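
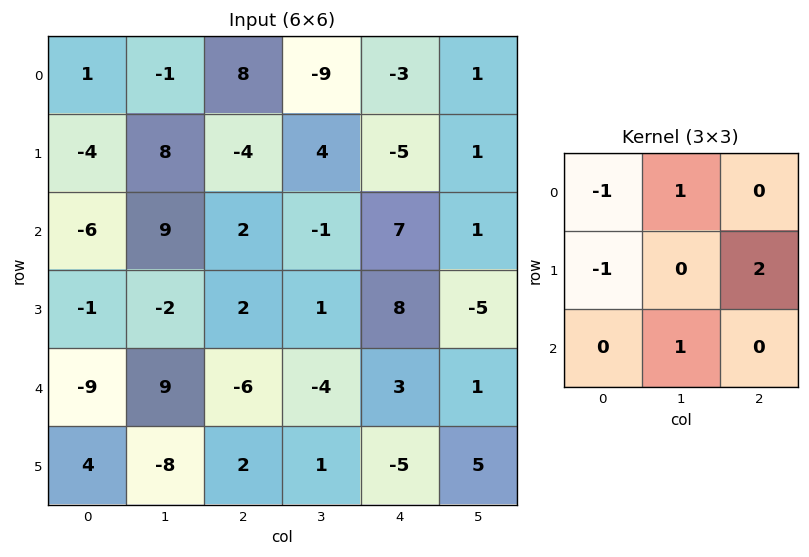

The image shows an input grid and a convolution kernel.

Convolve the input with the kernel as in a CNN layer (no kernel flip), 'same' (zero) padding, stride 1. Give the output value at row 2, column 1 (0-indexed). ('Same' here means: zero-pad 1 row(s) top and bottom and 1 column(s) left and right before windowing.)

20

The receptive field on the zero-padded input at this output position is [-4 8 -4 / -6 9 2 / -1 -2 2]. Elementwise product with the kernel and sum: -4·-1 + 8·1 + -6·-1 + 2·2 + -2·1.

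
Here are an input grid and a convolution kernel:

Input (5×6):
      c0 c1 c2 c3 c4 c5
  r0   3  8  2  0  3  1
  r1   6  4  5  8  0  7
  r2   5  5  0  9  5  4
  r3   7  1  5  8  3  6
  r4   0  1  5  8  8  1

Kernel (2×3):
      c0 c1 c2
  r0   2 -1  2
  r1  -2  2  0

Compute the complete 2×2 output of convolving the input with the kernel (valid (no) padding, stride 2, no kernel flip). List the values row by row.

-2 16
-7 7

Output[0,0]: The receptive field on the input at this output position is [3 8 2 / 6 4 5]. Elementwise product with the kernel and sum: 3·2 + 8·-1 + 2·2 + 6·-2 + 4·2.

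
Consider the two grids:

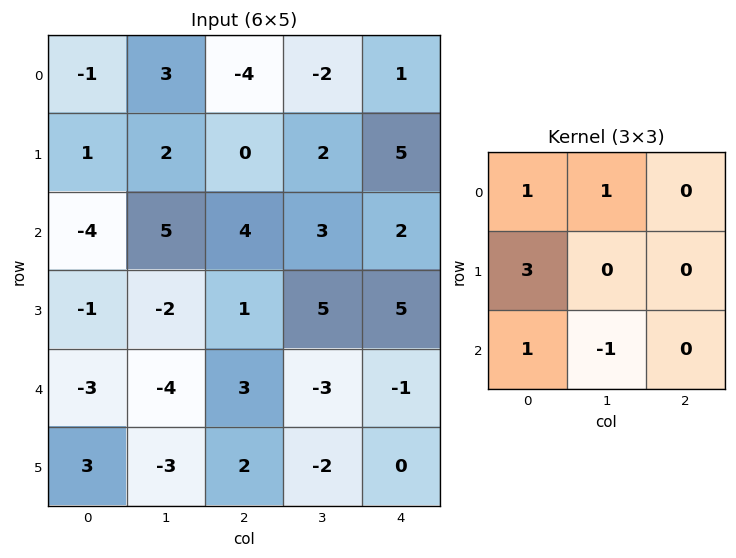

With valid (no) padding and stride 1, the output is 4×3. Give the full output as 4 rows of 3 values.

Output[0,0]: The receptive field on the input at this output position is [-1 3 -4 / 1 2 0 / -4 5 4]. Elementwise product with the kernel and sum: -1·1 + 3·1 + 1·3 + -4·1 + 5·-1.
Output[0,1]: The receptive field on the input at this output position is [3 -4 -2 / 2 0 2 / 5 4 3]. Elementwise product with the kernel and sum: 3·1 + -4·1 + 2·3 + 5·1 + 4·-1.

-4 6 -5
-8 14 10
-1 -4 16
-6 -18 19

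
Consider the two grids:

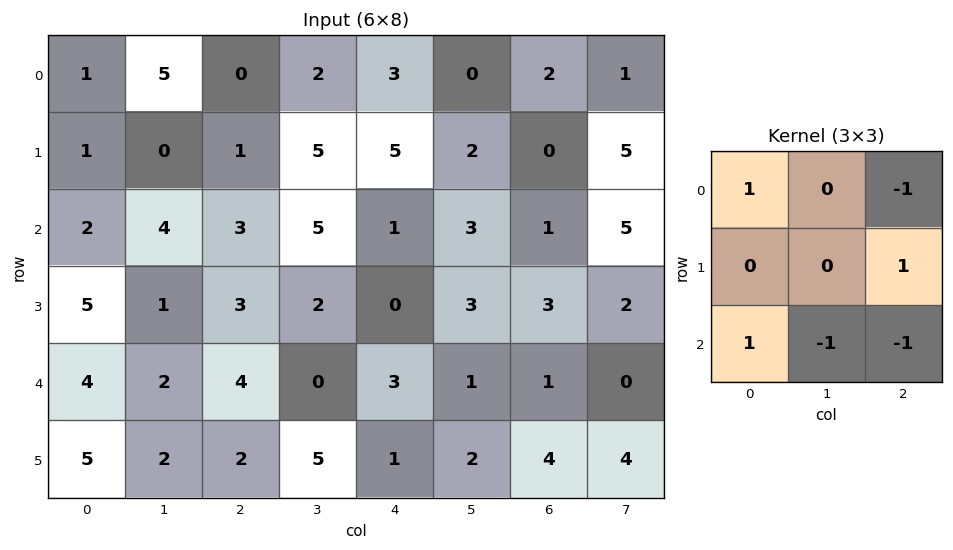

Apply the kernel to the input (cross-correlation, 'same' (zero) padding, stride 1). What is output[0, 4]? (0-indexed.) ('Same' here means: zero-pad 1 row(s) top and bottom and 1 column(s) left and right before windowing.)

-2

The receptive field on the zero-padded input at this output position is [0 0 0 / 2 3 0 / 5 5 2]. Elementwise product with the kernel and sum: 0·1 + 0·-1 + 0·1 + 5·1 + 5·-1 + 2·-1.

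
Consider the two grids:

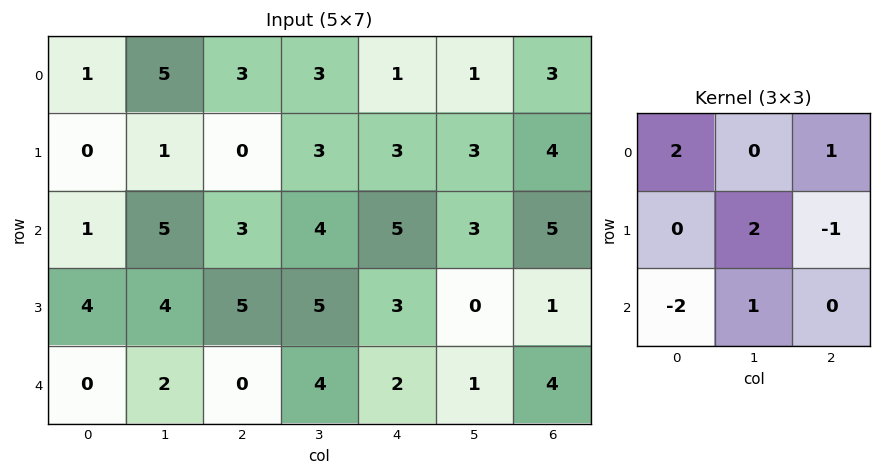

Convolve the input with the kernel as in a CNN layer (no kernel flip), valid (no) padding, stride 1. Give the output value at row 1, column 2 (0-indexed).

1

The receptive field on the input at this output position is [0 3 3 / 3 4 5 / 5 5 3]. Elementwise product with the kernel and sum: 0·2 + 3·1 + 4·2 + 5·-1 + 5·-2 + 5·1.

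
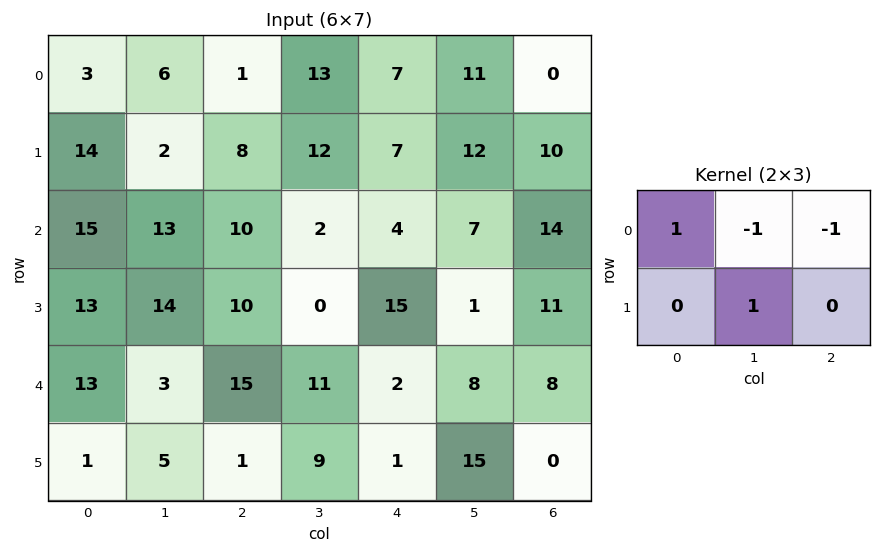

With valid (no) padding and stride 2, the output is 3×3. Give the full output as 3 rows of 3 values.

Output[0,0]: The receptive field on the input at this output position is [3 6 1 / 14 2 8]. Elementwise product with the kernel and sum: 3·1 + 6·-1 + 1·-1 + 2·1.
Output[0,1]: The receptive field on the input at this output position is [1 13 7 / 8 12 7]. Elementwise product with the kernel and sum: 1·1 + 13·-1 + 7·-1 + 12·1.

-2 -7 8
6 4 -16
0 11 1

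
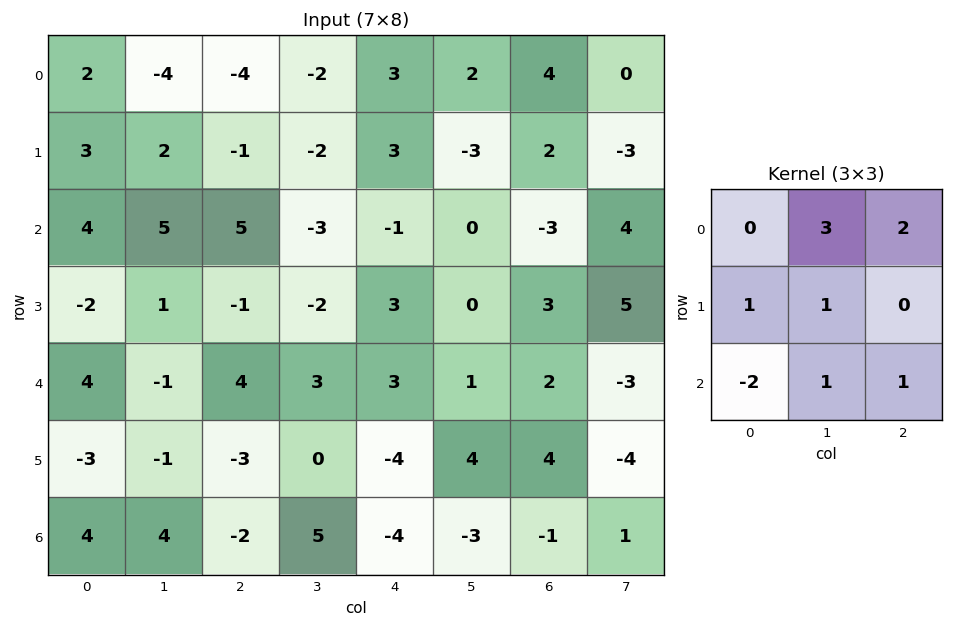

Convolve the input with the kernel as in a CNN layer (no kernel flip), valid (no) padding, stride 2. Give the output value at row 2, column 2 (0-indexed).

The receptive field on the input at this output position is [3 1 2 / -4 4 4 / -4 -3 -1]. Elementwise product with the kernel and sum: 1·3 + 2·2 + -4·1 + 4·1 + -4·-2 + -3·1 + -1·1.

11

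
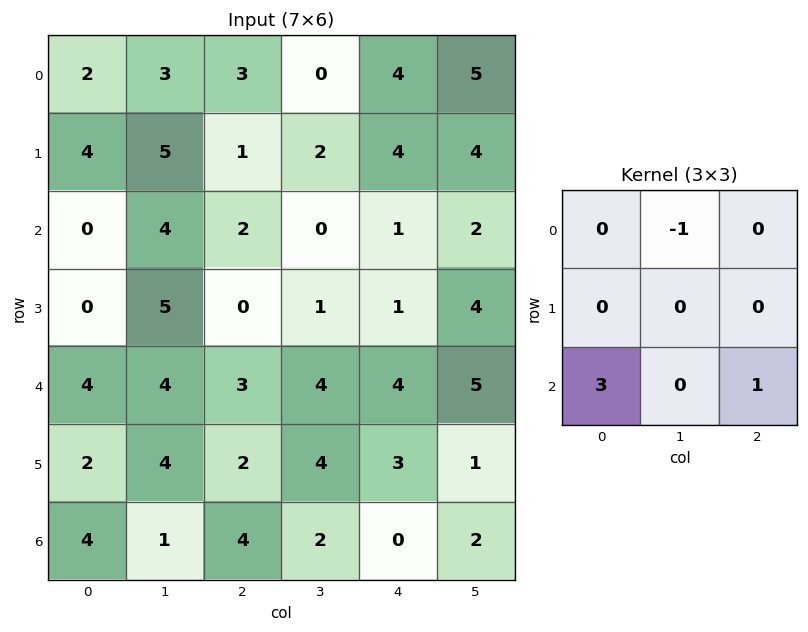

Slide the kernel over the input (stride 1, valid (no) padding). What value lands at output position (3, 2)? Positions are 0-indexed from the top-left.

8

The receptive field on the input at this output position is [0 1 1 / 3 4 4 / 2 4 3]. Elementwise product with the kernel and sum: 1·-1 + 2·3 + 3·1.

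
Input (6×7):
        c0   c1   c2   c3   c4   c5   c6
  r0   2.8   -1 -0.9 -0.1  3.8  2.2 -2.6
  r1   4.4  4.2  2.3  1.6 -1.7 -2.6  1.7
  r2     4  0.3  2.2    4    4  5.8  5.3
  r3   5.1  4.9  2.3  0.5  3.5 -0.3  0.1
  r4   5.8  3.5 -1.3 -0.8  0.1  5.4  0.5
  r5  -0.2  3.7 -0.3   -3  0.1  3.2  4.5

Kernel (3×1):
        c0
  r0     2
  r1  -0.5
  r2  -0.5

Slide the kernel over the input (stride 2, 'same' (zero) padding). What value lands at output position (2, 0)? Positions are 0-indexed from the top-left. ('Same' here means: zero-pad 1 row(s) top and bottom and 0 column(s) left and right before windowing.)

The receptive field on the zero-padded input at this output position is [5.1 / 5.8 / -0.2]. Elementwise product with the kernel and sum: 5.1·2 + 5.8·-0.5 + -0.2·-0.5.

7.4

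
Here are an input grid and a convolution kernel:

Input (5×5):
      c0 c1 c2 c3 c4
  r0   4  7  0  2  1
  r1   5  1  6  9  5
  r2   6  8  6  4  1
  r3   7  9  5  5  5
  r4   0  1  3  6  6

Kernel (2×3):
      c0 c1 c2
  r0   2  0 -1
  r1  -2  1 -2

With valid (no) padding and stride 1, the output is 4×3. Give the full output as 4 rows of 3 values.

Output[0,0]: The receptive field on the input at this output position is [4 7 0 / 5 1 6]. Elementwise product with the kernel and sum: 4·2 + 0·-1 + 5·-2 + 1·1 + 6·-2.
Output[0,1]: The receptive field on the input at this output position is [7 0 2 / 1 6 9]. Elementwise product with the kernel and sum: 7·2 + 2·-1 + 1·-2 + 6·1 + 9·-2.

-13 -2 -14
-12 -25 -3
-9 -11 -4
4 2 -7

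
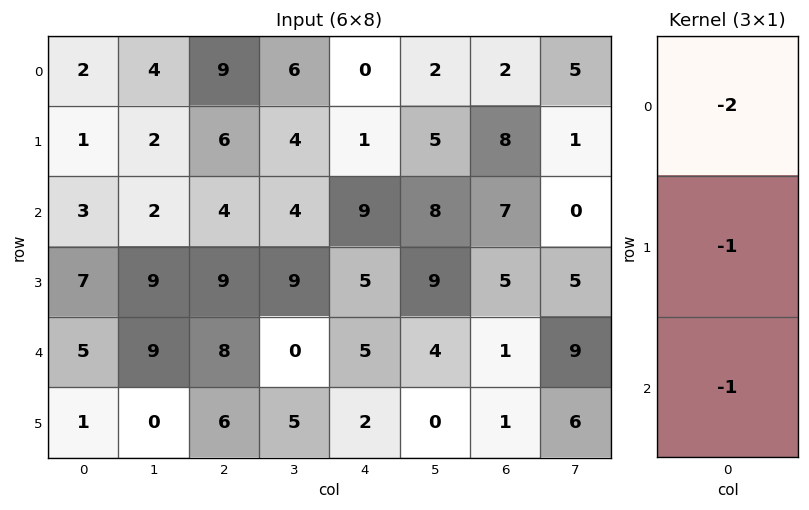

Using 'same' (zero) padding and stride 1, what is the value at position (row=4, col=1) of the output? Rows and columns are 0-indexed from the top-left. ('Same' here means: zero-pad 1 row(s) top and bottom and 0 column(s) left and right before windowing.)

-27

The receptive field on the zero-padded input at this output position is [9 / 9 / 0]. Elementwise product with the kernel and sum: 9·-2 + 9·-1 + 0·-1.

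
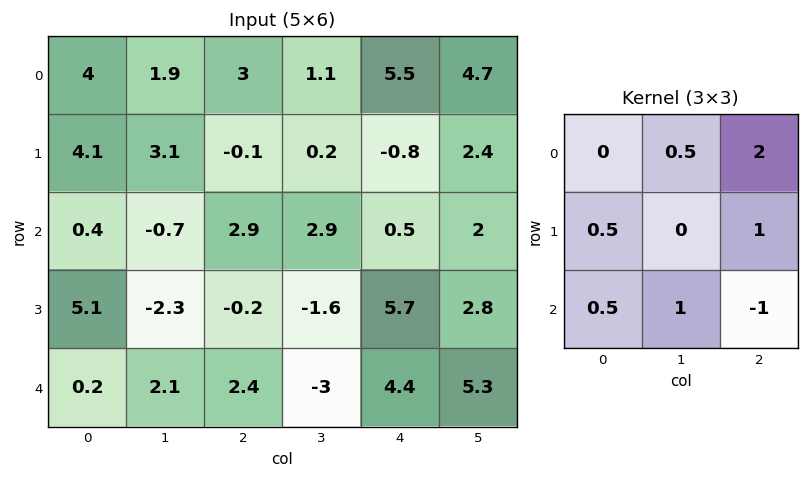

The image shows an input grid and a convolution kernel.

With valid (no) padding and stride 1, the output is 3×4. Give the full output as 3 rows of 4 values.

Output[0,0]: The receptive field on the input at this output position is [4 1.9 3 / 4.1 3.1 -0.1 / 0.4 -0.7 2.9]. Elementwise product with the kernel and sum: 1.9·0.5 + 3·2 + 4.1·0.5 + -0.1·1 + 0.4·0.5 + -0.7·1 + 2.9·-1.

5.5 5.1 14.55 14.6
4.9 3.15 -6.95 9.95
7.6 10.95 1.85 3.85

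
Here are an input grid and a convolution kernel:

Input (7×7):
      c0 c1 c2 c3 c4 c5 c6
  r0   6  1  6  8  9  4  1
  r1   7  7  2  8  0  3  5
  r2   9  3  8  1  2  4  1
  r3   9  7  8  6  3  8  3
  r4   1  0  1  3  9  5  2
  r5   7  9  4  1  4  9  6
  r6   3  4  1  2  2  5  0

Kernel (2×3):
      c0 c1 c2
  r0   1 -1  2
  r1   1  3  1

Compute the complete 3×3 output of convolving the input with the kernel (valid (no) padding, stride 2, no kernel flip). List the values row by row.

47 42 21
60 40 30
41 27 45

Output[0,0]: The receptive field on the input at this output position is [6 1 6 / 7 7 2]. Elementwise product with the kernel and sum: 6·1 + 1·-1 + 6·2 + 7·1 + 7·3 + 2·1.
Output[0,1]: The receptive field on the input at this output position is [6 8 9 / 2 8 0]. Elementwise product with the kernel and sum: 6·1 + 8·-1 + 9·2 + 2·1 + 8·3 + 0·1.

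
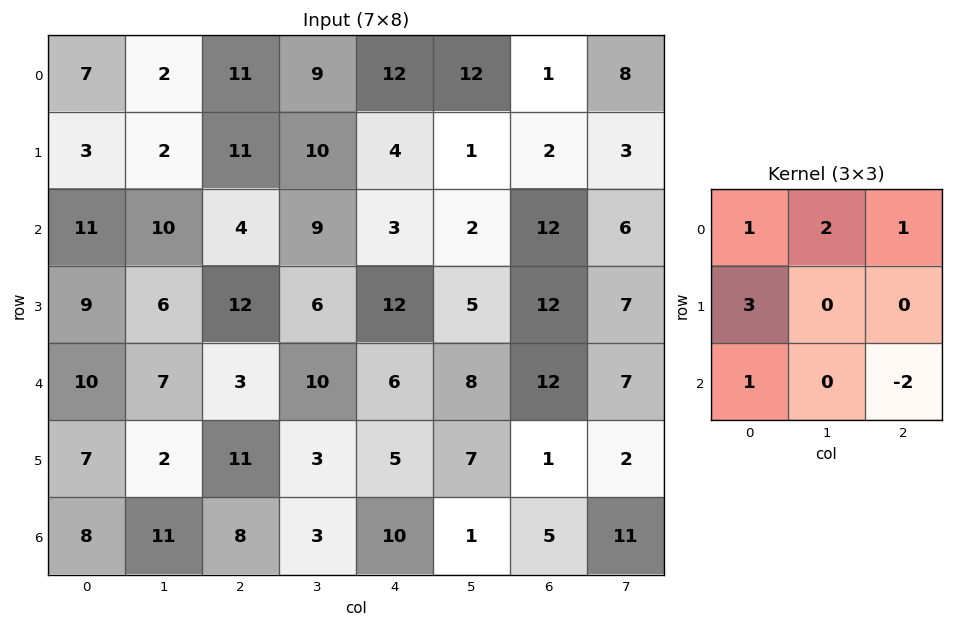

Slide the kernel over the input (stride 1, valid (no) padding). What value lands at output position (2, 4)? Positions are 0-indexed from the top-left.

The receptive field on the input at this output position is [3 2 12 / 12 5 12 / 6 8 12]. Elementwise product with the kernel and sum: 3·1 + 2·2 + 12·1 + 12·3 + 6·1 + 12·-2.

37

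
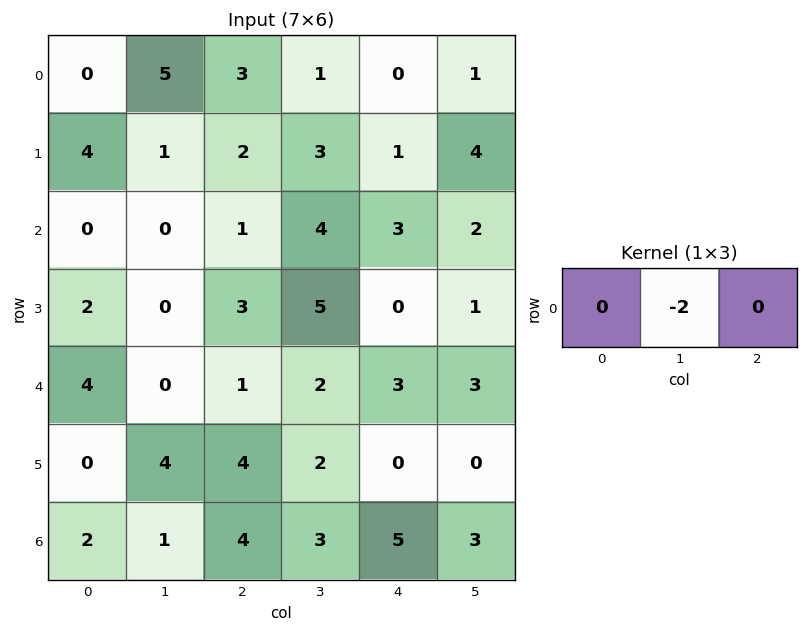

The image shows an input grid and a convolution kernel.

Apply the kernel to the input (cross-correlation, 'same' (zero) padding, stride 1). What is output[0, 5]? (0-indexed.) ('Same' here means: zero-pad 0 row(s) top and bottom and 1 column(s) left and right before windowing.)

-2

The receptive field on the zero-padded input at this output position is [0 1 0]. Elementwise product with the kernel and sum: 1·-2.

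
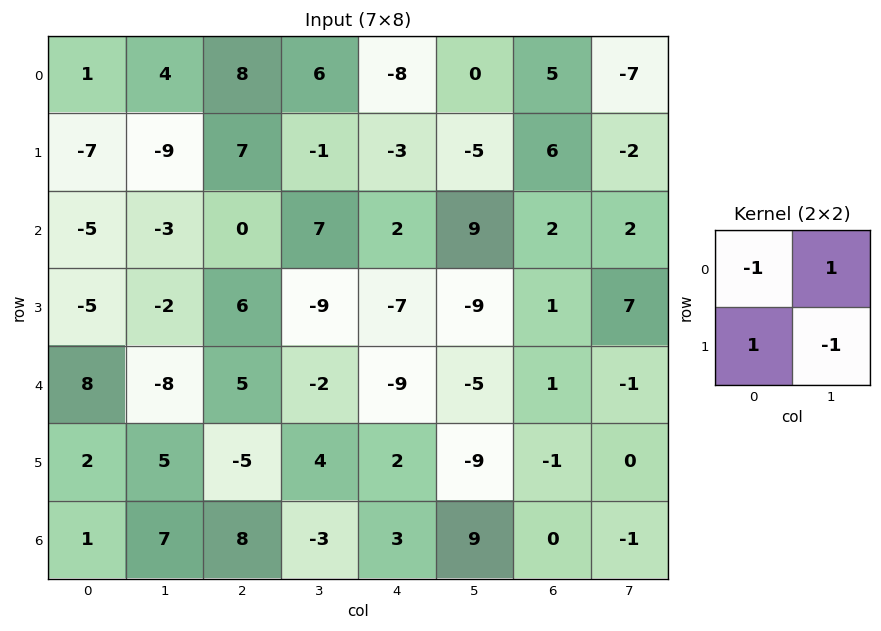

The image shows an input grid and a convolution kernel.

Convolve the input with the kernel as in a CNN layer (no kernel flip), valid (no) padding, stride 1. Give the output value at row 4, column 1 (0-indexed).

23

The receptive field on the input at this output position is [-8 5 / 5 -5]. Elementwise product with the kernel and sum: -8·-1 + 5·1 + 5·1 + -5·-1.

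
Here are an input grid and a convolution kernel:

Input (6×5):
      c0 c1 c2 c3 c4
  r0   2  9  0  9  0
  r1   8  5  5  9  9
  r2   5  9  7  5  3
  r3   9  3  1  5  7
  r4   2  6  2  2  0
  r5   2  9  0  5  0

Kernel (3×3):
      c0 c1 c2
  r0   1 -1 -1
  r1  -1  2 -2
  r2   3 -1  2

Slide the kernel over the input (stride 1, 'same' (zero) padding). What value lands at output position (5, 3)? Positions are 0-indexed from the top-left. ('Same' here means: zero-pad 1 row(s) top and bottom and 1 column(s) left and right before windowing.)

10

The receptive field on the zero-padded input at this output position is [2 2 0 / 0 5 0 / 0 0 0]. Elementwise product with the kernel and sum: 2·1 + 2·-1 + 0·-1 + 0·-1 + 5·2 + 0·-2 + 0·3 + 0·-1 + 0·2.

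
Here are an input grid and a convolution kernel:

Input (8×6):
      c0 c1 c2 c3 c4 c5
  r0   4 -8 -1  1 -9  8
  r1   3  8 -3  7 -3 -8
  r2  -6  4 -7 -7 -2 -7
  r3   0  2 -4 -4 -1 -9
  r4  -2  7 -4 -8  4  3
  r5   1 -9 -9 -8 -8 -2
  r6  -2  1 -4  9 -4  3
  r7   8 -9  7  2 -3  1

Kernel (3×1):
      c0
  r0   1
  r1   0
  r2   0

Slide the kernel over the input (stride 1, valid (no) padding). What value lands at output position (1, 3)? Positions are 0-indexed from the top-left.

The receptive field on the input at this output position is [7 / -7 / -4]. Elementwise product with the kernel and sum: 7·1.

7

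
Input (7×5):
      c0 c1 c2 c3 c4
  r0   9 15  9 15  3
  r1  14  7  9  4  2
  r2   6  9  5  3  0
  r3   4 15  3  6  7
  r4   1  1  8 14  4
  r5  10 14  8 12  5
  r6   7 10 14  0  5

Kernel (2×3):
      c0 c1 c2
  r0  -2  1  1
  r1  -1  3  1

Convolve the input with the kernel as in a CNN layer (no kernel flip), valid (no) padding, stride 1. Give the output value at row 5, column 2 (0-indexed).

The receptive field on the input at this output position is [8 12 5 / 14 0 5]. Elementwise product with the kernel and sum: 8·-2 + 12·1 + 5·1 + 14·-1 + 0·3 + 5·1.

-8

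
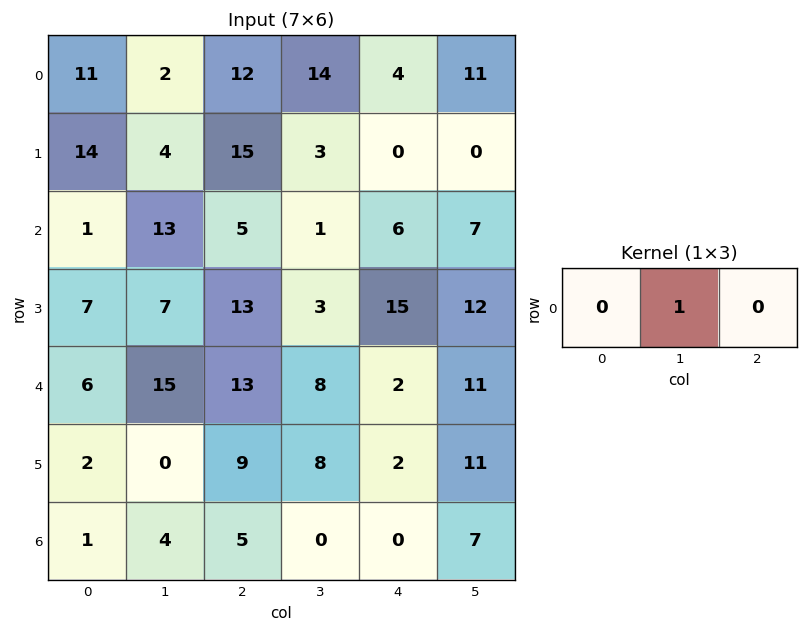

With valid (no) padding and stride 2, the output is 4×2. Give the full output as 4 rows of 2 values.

Output[0,0]: The receptive field on the input at this output position is [11 2 12]. Elementwise product with the kernel and sum: 2·1.
Output[0,1]: The receptive field on the input at this output position is [12 14 4]. Elementwise product with the kernel and sum: 14·1.

2 14
13 1
15 8
4 0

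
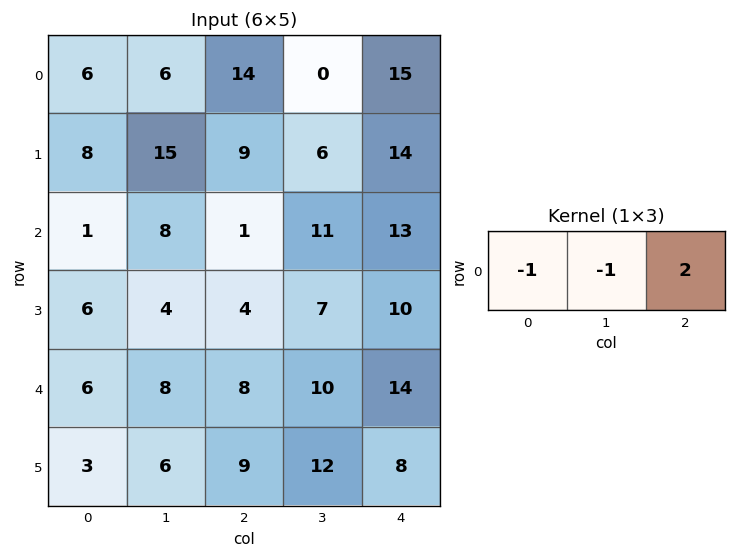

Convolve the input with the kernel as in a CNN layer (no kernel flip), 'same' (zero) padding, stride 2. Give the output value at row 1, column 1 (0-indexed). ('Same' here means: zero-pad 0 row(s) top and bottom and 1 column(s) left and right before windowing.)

The receptive field on the zero-padded input at this output position is [8 1 11]. Elementwise product with the kernel and sum: 8·-1 + 1·-1 + 11·2.

13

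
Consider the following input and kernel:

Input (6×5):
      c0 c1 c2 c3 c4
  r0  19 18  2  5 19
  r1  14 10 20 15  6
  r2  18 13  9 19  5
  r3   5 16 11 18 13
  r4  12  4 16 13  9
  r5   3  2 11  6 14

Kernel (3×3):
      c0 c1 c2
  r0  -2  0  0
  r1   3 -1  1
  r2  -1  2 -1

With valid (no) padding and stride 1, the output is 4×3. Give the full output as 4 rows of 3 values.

13 -25 71
38 17 -15
-46 44 11
28 -9 9

Output[0,0]: The receptive field on the input at this output position is [19 18 2 / 14 10 20 / 18 13 9]. Elementwise product with the kernel and sum: 19·-2 + 14·3 + 10·-1 + 20·1 + 18·-1 + 13·2 + 9·-1.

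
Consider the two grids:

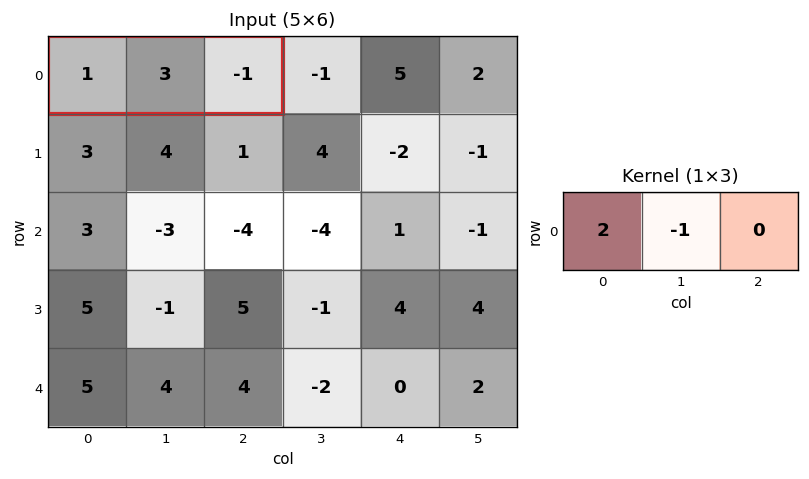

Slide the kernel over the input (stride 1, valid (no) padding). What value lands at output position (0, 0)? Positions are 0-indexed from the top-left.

-1

The receptive field on the input at this output position is [1 3 -1]. Elementwise product with the kernel and sum: 1·2 + 3·-1.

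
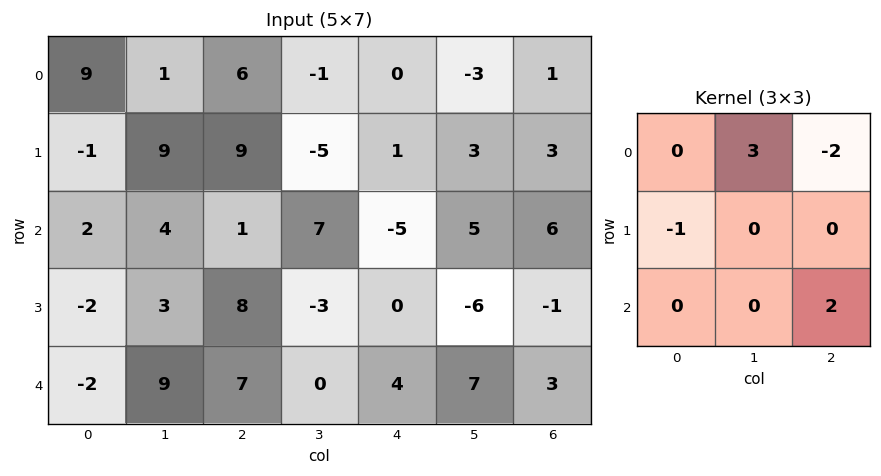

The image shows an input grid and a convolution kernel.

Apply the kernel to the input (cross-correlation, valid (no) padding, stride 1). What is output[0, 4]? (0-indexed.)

The receptive field on the input at this output position is [0 -3 1 / 1 3 3 / -5 5 6]. Elementwise product with the kernel and sum: -3·3 + 1·-2 + 1·-1 + 6·2.

0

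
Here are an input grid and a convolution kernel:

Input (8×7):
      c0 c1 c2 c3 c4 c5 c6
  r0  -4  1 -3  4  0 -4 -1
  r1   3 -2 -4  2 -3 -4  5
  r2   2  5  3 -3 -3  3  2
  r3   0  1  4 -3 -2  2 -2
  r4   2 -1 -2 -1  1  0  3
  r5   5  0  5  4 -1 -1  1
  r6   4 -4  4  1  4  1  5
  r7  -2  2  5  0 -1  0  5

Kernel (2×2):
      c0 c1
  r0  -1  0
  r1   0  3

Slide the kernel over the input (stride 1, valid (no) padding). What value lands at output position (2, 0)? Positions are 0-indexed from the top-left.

1

The receptive field on the input at this output position is [2 5 / 0 1]. Elementwise product with the kernel and sum: 2·-1 + 1·3.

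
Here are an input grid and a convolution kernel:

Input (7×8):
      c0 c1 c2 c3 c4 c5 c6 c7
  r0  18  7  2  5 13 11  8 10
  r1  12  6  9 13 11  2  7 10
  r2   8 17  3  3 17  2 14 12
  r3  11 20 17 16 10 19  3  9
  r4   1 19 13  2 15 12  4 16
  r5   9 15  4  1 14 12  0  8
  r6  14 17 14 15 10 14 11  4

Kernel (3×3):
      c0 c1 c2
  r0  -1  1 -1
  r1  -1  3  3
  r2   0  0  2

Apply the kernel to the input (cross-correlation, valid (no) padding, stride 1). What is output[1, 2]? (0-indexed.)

70

The receptive field on the input at this output position is [9 13 11 / 3 3 17 / 17 16 10]. Elementwise product with the kernel and sum: 9·-1 + 13·1 + 11·-1 + 3·-1 + 3·3 + 17·3 + 10·2.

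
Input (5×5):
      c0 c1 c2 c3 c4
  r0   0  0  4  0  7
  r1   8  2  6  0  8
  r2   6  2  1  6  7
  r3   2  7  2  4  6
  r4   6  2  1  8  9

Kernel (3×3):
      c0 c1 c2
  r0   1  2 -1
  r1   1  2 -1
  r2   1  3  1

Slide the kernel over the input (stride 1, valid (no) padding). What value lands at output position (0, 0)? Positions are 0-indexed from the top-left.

15

The receptive field on the input at this output position is [0 0 4 / 8 2 6 / 6 2 1]. Elementwise product with the kernel and sum: 0·1 + 0·2 + 4·-1 + 8·1 + 2·2 + 6·-1 + 6·1 + 2·3 + 1·1.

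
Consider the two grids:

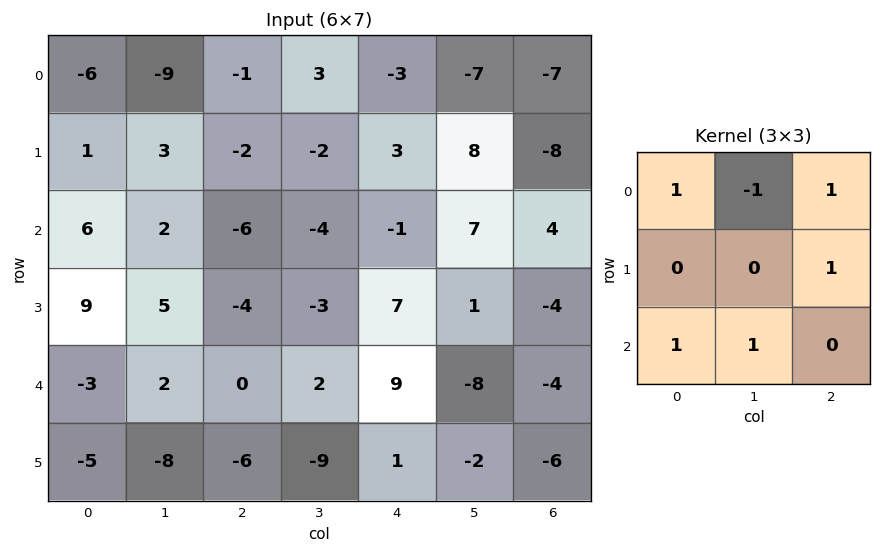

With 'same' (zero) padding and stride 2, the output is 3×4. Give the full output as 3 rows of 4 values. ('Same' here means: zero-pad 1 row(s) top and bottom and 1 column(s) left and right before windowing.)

-8 4 -6 0
13 0 14 13
-7 -6 -25 -3

Output[0,0]: The receptive field on the zero-padded input at this output position is [0 0 0 / 0 -6 -9 / 0 1 3]. Elementwise product with the kernel and sum: 0·1 + 0·-1 + 0·1 + -9·1 + 0·1 + 1·1.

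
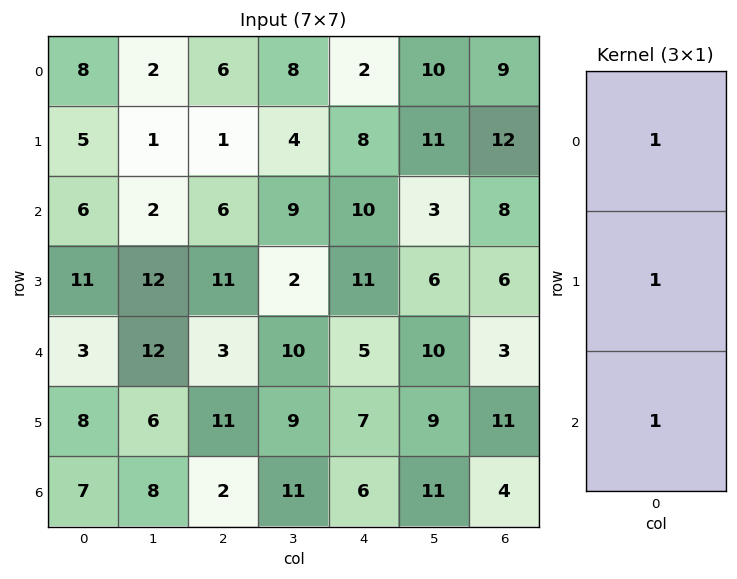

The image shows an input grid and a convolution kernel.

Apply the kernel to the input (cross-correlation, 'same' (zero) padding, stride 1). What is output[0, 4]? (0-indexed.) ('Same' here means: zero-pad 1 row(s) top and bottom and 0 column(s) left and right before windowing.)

The receptive field on the zero-padded input at this output position is [0 / 2 / 8]. Elementwise product with the kernel and sum: 0·1 + 2·1 + 8·1.

10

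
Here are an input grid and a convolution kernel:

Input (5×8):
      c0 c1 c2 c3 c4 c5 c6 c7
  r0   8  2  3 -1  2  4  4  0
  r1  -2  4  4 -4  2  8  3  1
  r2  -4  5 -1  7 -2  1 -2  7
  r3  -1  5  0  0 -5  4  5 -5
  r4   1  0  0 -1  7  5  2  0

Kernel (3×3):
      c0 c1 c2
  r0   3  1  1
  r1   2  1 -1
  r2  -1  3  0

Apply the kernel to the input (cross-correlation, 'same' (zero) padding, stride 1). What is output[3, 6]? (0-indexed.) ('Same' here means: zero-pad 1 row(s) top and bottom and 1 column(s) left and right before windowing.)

27

The receptive field on the zero-padded input at this output position is [1 -2 7 / 4 5 -5 / 5 2 0]. Elementwise product with the kernel and sum: 1·3 + -2·1 + 7·1 + 4·2 + 5·1 + -5·-1 + 5·-1 + 2·3.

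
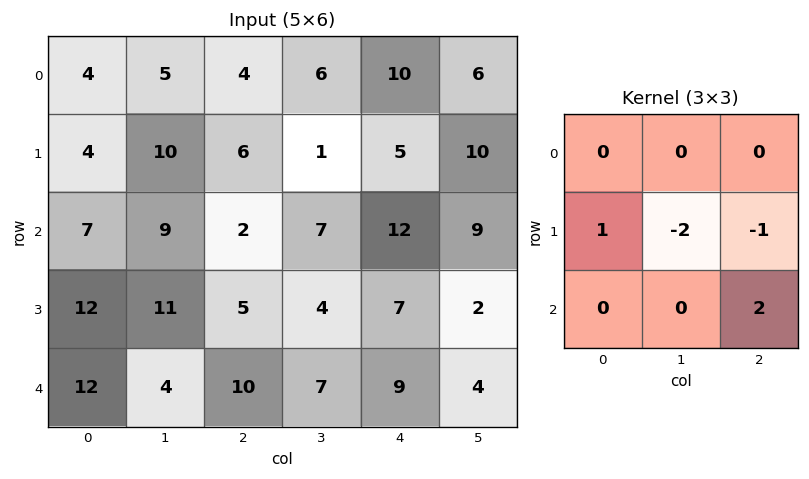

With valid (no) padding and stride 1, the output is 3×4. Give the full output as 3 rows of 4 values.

-18 11 23 -1
-3 6 -10 -22
5 11 8 -4

Output[0,0]: The receptive field on the input at this output position is [4 5 4 / 4 10 6 / 7 9 2]. Elementwise product with the kernel and sum: 4·1 + 10·-2 + 6·-1 + 2·2.
Output[0,1]: The receptive field on the input at this output position is [5 4 6 / 10 6 1 / 9 2 7]. Elementwise product with the kernel and sum: 10·1 + 6·-2 + 1·-1 + 7·2.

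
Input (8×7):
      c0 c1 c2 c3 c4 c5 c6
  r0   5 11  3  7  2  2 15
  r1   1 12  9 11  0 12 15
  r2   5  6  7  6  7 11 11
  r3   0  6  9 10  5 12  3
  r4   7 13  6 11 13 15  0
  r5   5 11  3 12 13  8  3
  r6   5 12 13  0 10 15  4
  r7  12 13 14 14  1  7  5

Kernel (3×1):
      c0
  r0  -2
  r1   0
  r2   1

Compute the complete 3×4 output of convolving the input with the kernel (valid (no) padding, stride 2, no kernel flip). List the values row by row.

Output[0,0]: The receptive field on the input at this output position is [5 / 1 / 5]. Elementwise product with the kernel and sum: 5·-2 + 5·1.

-5 1 3 -19
-3 -8 -1 -22
-9 1 -16 4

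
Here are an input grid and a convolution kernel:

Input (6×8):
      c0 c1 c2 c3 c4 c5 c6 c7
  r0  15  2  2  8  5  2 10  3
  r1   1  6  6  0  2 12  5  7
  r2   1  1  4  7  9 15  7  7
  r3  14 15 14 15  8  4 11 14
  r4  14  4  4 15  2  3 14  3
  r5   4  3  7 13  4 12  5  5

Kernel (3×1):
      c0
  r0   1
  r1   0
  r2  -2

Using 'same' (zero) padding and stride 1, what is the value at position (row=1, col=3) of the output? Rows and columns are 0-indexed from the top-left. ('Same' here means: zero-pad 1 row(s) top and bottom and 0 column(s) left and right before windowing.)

-6

The receptive field on the zero-padded input at this output position is [8 / 0 / 7]. Elementwise product with the kernel and sum: 8·1 + 7·-2.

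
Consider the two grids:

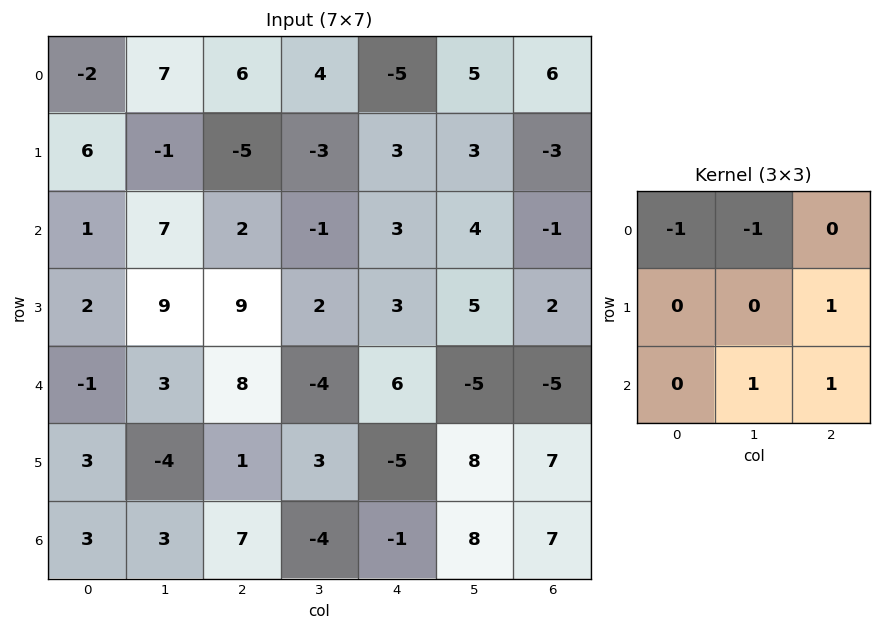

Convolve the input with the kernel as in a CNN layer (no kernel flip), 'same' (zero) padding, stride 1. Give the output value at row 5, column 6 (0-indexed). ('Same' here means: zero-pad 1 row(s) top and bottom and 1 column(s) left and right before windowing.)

The receptive field on the zero-padded input at this output position is [-5 -5 0 / 8 7 0 / 8 7 0]. Elementwise product with the kernel and sum: -5·-1 + -5·-1 + 0·1 + 7·1 + 0·1.

17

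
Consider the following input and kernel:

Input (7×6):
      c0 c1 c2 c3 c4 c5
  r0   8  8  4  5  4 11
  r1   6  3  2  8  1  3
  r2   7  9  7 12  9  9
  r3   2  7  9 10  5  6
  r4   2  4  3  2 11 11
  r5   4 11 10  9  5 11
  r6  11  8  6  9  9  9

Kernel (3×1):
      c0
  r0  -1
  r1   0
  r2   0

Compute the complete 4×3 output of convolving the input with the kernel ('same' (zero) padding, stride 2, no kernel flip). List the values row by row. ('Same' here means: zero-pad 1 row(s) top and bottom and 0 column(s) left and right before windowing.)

0 0 0
-6 -2 -1
-2 -9 -5
-4 -10 -5

Output[0,0]: The receptive field on the zero-padded input at this output position is [0 / 8 / 6]. Elementwise product with the kernel and sum: 0·-1.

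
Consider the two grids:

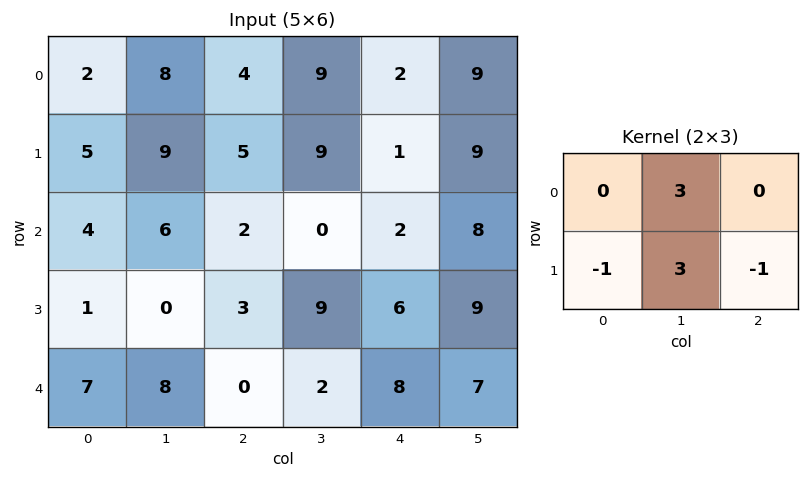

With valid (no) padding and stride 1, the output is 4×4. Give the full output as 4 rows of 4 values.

41 9 48 -9
39 15 23 1
14 6 18 6
17 -1 25 33

Output[0,0]: The receptive field on the input at this output position is [2 8 4 / 5 9 5]. Elementwise product with the kernel and sum: 8·3 + 5·-1 + 9·3 + 5·-1.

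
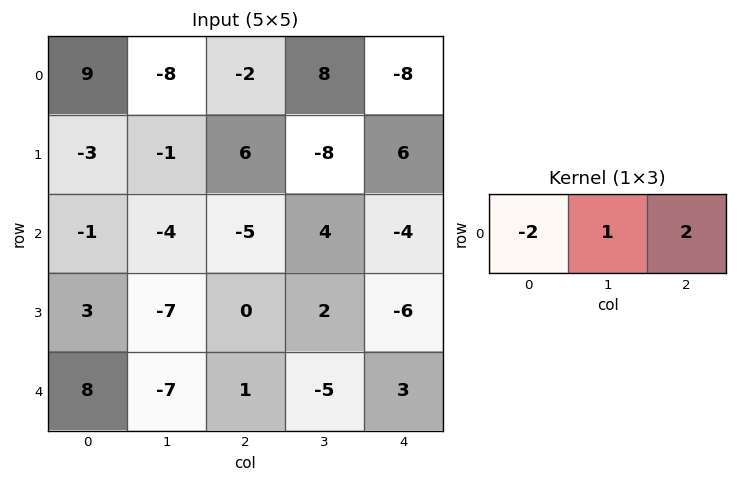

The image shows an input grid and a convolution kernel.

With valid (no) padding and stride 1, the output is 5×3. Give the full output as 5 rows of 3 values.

Output[0,0]: The receptive field on the input at this output position is [9 -8 -2]. Elementwise product with the kernel and sum: 9·-2 + -8·1 + -2·2.
Output[0,1]: The receptive field on the input at this output position is [-8 -2 8]. Elementwise product with the kernel and sum: -8·-2 + -2·1 + 8·2.

-30 30 -4
17 -8 -8
-12 11 6
-13 18 -10
-21 5 -1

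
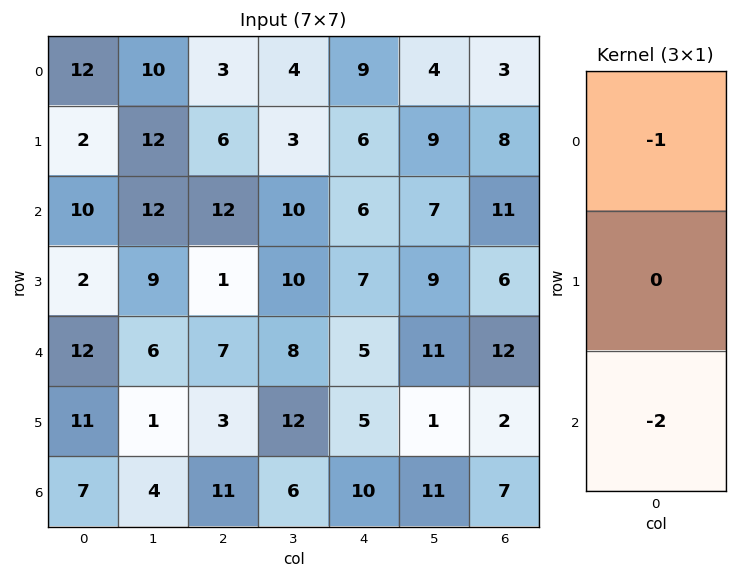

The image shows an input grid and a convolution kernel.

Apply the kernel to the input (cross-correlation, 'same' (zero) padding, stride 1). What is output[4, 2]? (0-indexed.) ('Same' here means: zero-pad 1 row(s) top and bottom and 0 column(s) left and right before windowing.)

-7

The receptive field on the zero-padded input at this output position is [1 / 7 / 3]. Elementwise product with the kernel and sum: 1·-1 + 3·-2.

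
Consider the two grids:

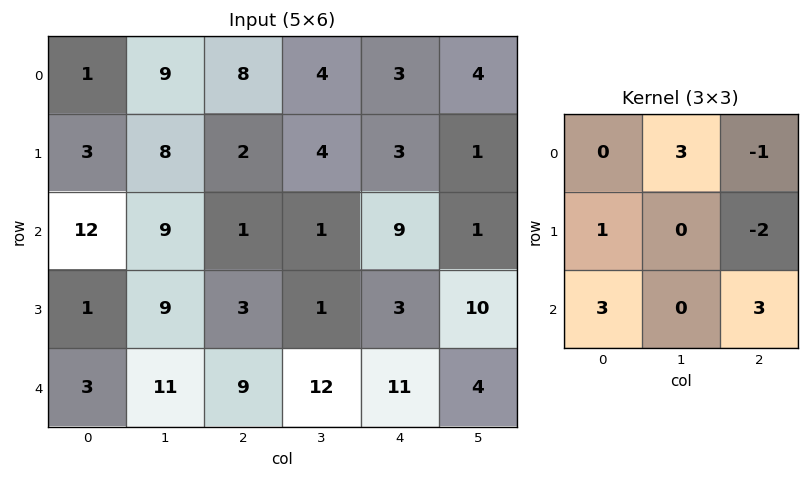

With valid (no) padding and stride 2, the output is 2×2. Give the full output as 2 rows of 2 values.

Output[0,0]: The receptive field on the input at this output position is [1 9 8 / 3 8 2 / 12 9 1]. Elementwise product with the kernel and sum: 9·3 + 8·-1 + 3·1 + 2·-2 + 12·3 + 1·3.

57 35
57 51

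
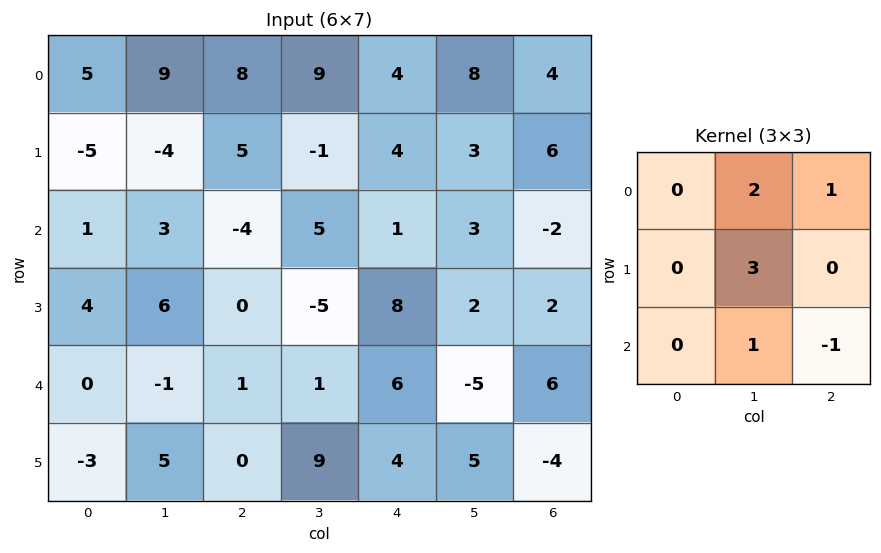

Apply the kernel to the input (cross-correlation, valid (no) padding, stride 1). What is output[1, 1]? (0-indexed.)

The receptive field on the input at this output position is [-4 5 -1 / 3 -4 5 / 6 0 -5]. Elementwise product with the kernel and sum: 5·2 + -1·1 + -4·3 + 0·1 + -5·-1.

2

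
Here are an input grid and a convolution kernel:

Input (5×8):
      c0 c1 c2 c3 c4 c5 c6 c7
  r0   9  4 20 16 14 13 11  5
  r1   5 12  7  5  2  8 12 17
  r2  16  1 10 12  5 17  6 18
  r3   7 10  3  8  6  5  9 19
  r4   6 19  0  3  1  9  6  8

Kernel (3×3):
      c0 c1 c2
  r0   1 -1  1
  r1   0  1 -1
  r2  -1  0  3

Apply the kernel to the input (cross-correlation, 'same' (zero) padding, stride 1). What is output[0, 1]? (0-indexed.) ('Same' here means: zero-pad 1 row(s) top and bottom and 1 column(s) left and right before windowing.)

The receptive field on the zero-padded input at this output position is [0 0 0 / 9 4 20 / 5 12 7]. Elementwise product with the kernel and sum: 0·1 + 0·-1 + 0·1 + 4·1 + 20·-1 + 5·-1 + 7·3.

0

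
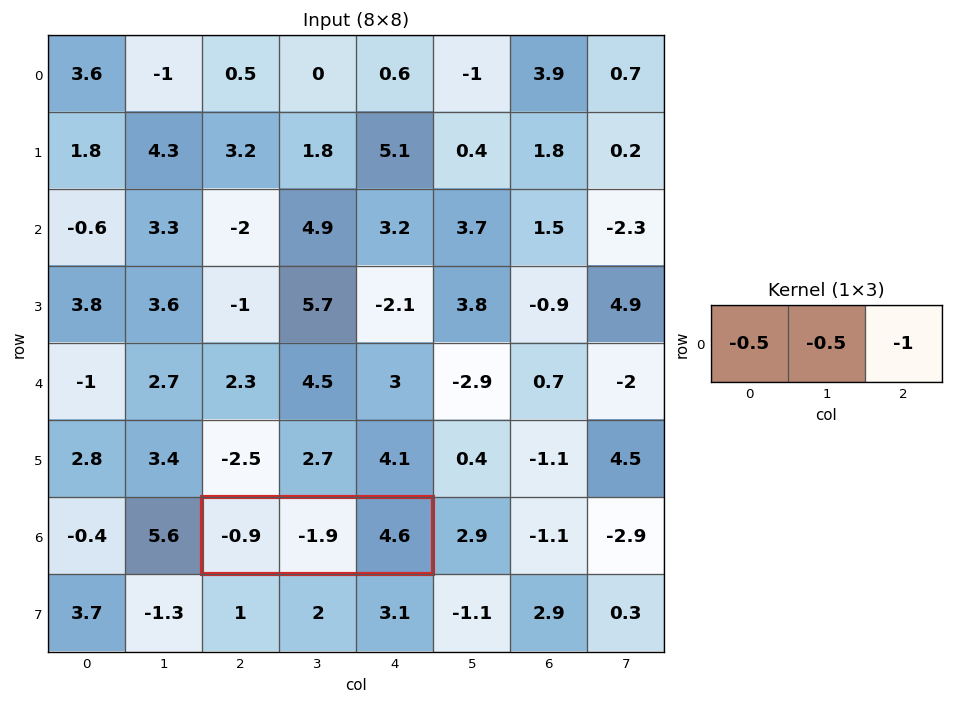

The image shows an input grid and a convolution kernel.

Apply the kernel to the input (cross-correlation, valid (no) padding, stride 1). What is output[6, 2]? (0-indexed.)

-3.2

The receptive field on the input at this output position is [-0.9 -1.9 4.6]. Elementwise product with the kernel and sum: -0.9·-0.5 + -1.9·-0.5 + 4.6·-1.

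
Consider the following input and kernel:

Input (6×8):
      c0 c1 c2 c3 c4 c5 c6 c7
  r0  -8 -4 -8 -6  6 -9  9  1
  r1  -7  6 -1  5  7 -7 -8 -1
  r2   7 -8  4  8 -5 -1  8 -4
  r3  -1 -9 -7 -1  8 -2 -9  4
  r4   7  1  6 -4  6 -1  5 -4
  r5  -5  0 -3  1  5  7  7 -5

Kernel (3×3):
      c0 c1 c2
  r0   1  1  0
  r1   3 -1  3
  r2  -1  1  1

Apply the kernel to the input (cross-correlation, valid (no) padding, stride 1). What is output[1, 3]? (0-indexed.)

The receptive field on the input at this output position is [5 7 -7 / 8 -5 -1 / -1 8 -2]. Elementwise product with the kernel and sum: 5·1 + 7·1 + 8·3 + -5·-1 + -1·3 + -1·-1 + 8·1 + -2·1.

45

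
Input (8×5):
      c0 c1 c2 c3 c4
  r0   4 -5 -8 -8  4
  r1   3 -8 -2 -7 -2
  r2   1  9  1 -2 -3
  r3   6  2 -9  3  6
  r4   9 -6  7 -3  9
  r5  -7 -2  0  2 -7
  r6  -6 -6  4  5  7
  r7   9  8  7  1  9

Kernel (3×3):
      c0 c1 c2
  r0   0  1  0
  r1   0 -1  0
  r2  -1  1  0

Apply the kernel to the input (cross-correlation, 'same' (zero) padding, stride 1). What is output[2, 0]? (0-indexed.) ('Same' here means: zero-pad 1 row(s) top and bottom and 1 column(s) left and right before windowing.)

The receptive field on the zero-padded input at this output position is [0 3 -8 / 0 1 9 / 0 6 2]. Elementwise product with the kernel and sum: 3·1 + 1·-1 + 0·-1 + 6·1.

8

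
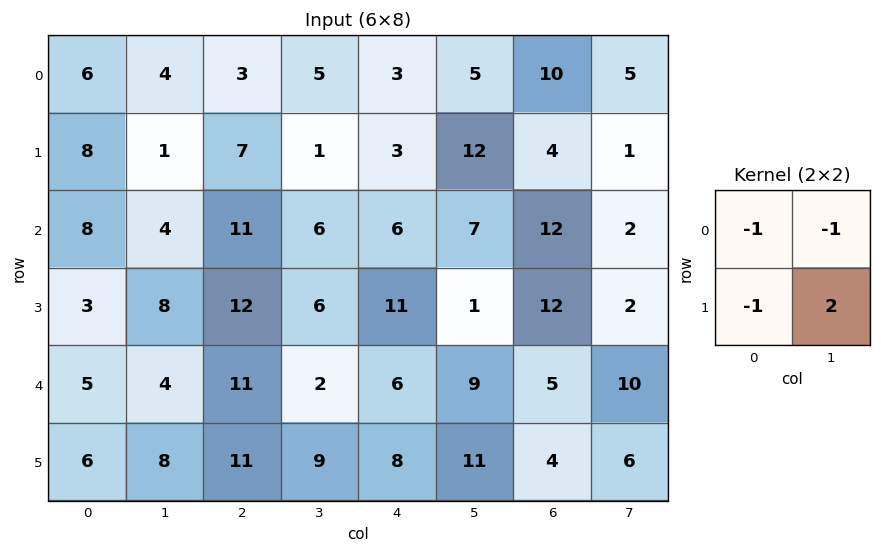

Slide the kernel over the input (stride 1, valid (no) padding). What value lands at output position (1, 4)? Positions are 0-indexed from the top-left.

-7

The receptive field on the input at this output position is [3 12 / 6 7]. Elementwise product with the kernel and sum: 3·-1 + 12·-1 + 6·-1 + 7·2.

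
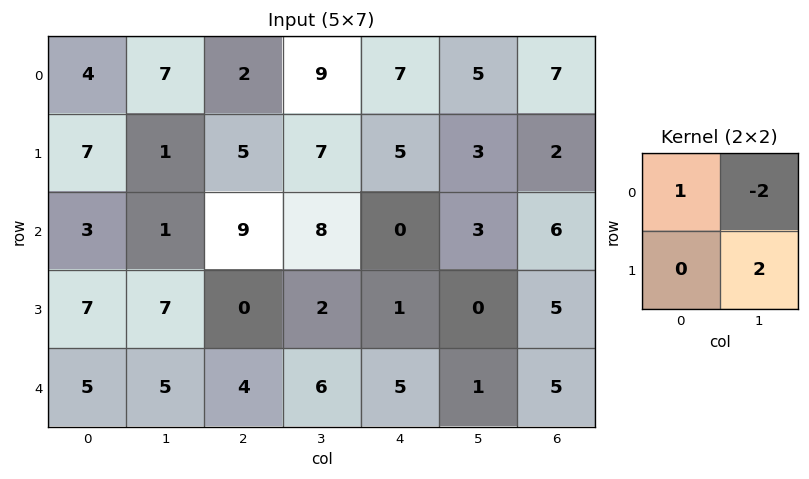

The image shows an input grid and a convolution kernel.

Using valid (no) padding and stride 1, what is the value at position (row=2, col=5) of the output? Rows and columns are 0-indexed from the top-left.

The receptive field on the input at this output position is [3 6 / 0 5]. Elementwise product with the kernel and sum: 3·1 + 6·-2 + 5·2.

1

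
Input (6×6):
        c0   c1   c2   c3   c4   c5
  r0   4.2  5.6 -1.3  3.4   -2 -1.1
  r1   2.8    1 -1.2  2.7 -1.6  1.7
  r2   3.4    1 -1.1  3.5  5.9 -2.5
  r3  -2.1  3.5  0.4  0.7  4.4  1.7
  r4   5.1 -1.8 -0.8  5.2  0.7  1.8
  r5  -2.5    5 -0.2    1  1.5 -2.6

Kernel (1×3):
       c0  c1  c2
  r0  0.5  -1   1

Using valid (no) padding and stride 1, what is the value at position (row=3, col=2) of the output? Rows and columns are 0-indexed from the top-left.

3.9

The receptive field on the input at this output position is [0.4 0.7 4.4]. Elementwise product with the kernel and sum: 0.4·0.5 + 0.7·-1 + 4.4·1.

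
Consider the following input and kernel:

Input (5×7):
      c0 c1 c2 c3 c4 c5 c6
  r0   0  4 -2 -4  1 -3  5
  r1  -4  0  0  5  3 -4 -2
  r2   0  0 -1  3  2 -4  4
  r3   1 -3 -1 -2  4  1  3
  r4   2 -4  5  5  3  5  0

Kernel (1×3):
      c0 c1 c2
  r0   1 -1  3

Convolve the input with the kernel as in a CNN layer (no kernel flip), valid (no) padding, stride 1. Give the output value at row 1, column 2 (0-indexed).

4

The receptive field on the input at this output position is [0 5 3]. Elementwise product with the kernel and sum: 0·1 + 5·-1 + 3·3.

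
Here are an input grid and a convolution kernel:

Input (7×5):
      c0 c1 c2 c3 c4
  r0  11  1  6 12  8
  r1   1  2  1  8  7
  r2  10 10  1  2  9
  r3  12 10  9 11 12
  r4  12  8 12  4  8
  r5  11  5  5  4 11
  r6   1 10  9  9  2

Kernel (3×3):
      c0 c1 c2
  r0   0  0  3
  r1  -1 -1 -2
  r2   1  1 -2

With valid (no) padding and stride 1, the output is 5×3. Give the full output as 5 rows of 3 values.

Output[0,0]: The receptive field on the input at this output position is [11 1 6 / 1 2 1 / 10 10 1]. Elementwise product with the kernel and sum: 6·3 + 1·-1 + 2·-1 + 1·-2 + 10·1 + 10·1 + 1·-2.

31 24 -14
-15 6 -4
-41 -23 -17
-11 7 -9
3 -5 7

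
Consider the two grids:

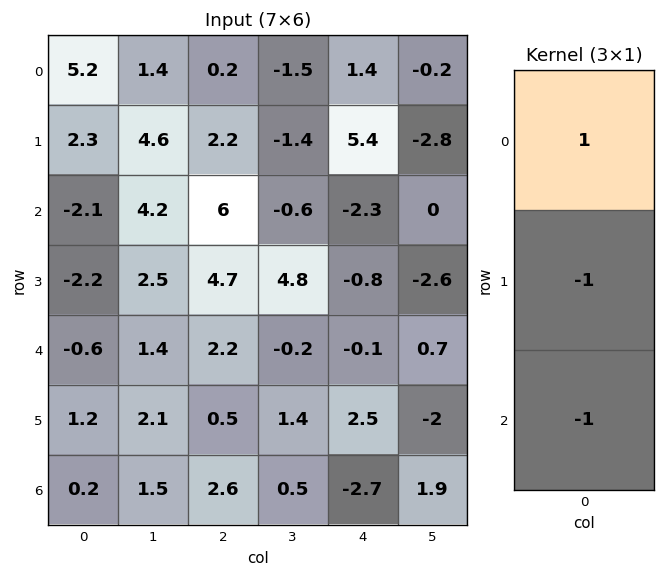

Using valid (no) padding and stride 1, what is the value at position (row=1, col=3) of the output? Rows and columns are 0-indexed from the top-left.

The receptive field on the input at this output position is [-1.4 / -0.6 / 4.8]. Elementwise product with the kernel and sum: -1.4·1 + -0.6·-1 + 4.8·-1.

-5.6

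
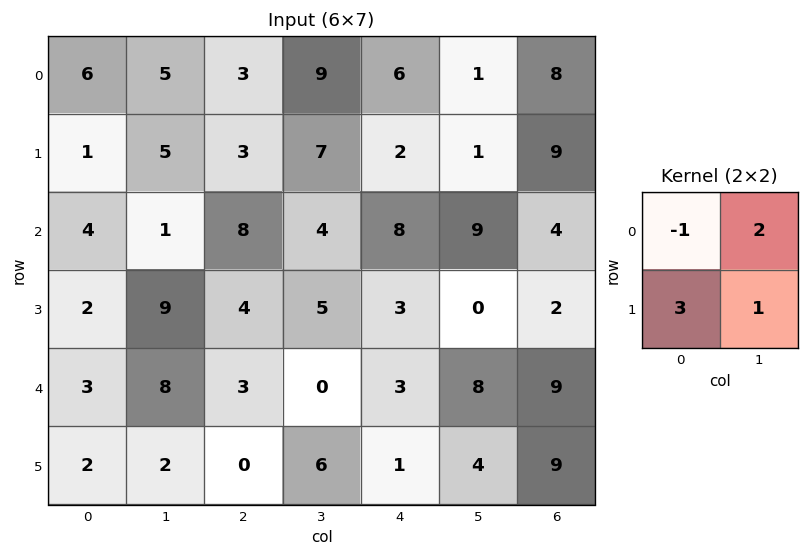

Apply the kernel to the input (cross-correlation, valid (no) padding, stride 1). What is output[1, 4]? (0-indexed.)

33

The receptive field on the input at this output position is [2 1 / 8 9]. Elementwise product with the kernel and sum: 2·-1 + 1·2 + 8·3 + 9·1.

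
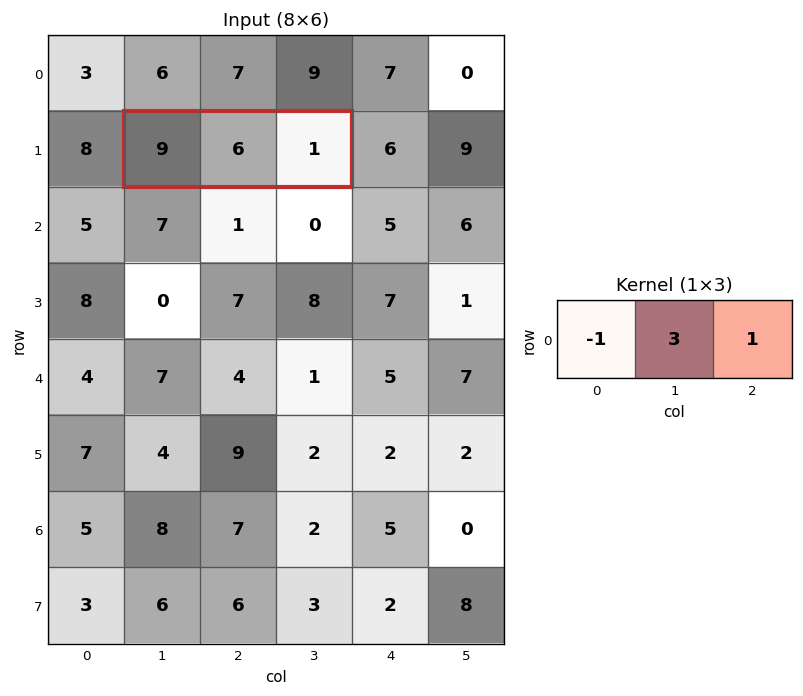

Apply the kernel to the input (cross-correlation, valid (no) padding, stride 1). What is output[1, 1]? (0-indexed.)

The receptive field on the input at this output position is [9 6 1]. Elementwise product with the kernel and sum: 9·-1 + 6·3 + 1·1.

10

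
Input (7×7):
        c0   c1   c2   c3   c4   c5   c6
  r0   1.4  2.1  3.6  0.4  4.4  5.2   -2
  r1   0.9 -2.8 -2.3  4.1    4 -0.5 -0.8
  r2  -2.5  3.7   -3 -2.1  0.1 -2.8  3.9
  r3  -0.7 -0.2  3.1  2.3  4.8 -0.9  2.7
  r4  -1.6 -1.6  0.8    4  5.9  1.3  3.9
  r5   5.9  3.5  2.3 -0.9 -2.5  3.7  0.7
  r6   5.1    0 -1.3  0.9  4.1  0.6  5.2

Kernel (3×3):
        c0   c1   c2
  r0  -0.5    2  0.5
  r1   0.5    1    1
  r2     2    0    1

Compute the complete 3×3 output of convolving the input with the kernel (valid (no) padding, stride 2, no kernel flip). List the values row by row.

Output[0,0]: The receptive field on the input at this output position is [1.4 2.1 3.6 / 0.9 -2.8 -2.3 / -2.5 3.7 -3]. Elementwise product with the kernel and sum: 1.4·-0.5 + 2.1·2 + 3.6·0.5 + 0.9·0.5 + -2.8·1 + -2.3·1 + -2.5·2 + -3·1.

-7.35 2.25 12
7.3 13.5 16.2
15.65 9.8 18.15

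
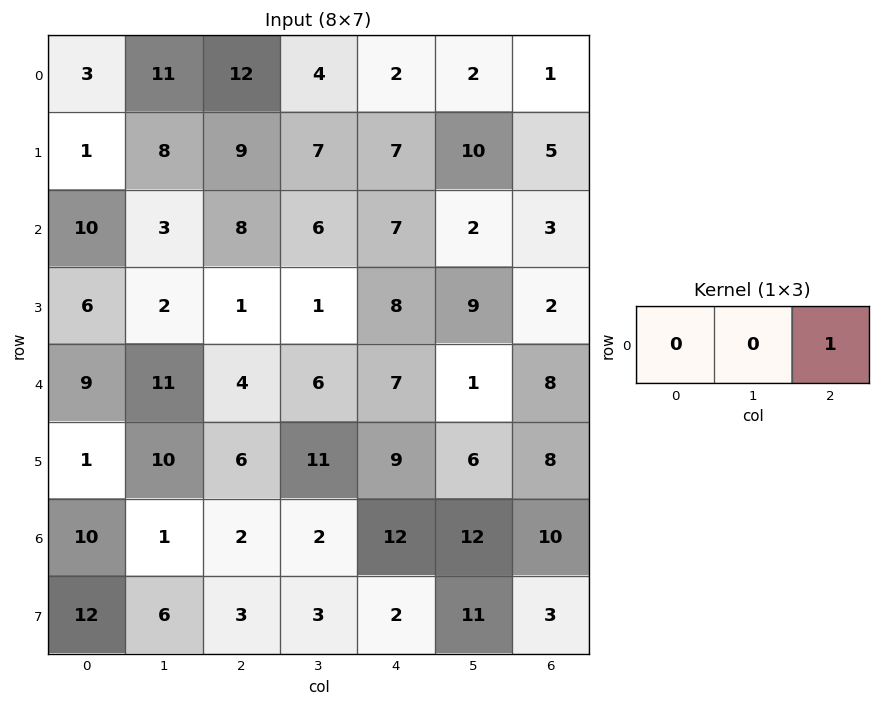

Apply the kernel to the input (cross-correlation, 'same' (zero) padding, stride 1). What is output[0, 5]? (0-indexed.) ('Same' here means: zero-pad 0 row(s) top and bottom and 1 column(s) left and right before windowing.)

The receptive field on the zero-padded input at this output position is [2 2 1]. Elementwise product with the kernel and sum: 1·1.

1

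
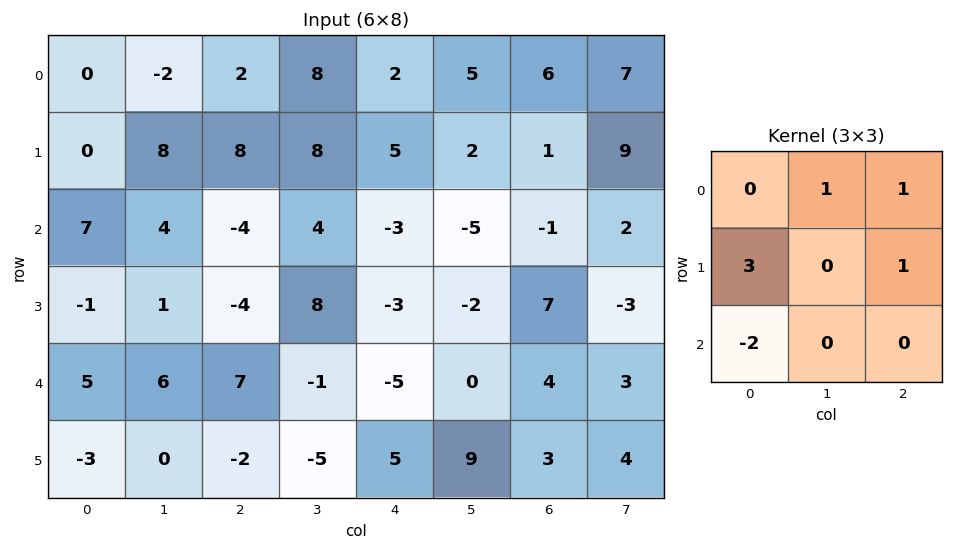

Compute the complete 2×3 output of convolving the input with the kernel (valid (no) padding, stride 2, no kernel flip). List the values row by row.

Output[0,0]: The receptive field on the input at this output position is [0 -2 2 / 0 8 8 / 7 4 -4]. Elementwise product with the kernel and sum: -2·1 + 2·1 + 0·3 + 8·1 + 7·-2.

-6 47 33
-17 -28 2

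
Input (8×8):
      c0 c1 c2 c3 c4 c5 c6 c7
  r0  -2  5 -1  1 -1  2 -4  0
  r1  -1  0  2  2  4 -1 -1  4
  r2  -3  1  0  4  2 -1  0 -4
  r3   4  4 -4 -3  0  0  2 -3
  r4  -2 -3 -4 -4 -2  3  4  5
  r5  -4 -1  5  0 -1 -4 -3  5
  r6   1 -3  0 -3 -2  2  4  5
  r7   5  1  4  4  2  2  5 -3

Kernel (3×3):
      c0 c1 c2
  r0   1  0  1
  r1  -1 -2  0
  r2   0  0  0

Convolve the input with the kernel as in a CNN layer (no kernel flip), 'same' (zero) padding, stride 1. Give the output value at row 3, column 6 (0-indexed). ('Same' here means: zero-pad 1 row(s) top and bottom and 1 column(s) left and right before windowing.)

-9

The receptive field on the zero-padded input at this output position is [-1 0 -4 / 0 2 -3 / 3 4 5]. Elementwise product with the kernel and sum: -1·1 + -4·1 + 0·-1 + 2·-2.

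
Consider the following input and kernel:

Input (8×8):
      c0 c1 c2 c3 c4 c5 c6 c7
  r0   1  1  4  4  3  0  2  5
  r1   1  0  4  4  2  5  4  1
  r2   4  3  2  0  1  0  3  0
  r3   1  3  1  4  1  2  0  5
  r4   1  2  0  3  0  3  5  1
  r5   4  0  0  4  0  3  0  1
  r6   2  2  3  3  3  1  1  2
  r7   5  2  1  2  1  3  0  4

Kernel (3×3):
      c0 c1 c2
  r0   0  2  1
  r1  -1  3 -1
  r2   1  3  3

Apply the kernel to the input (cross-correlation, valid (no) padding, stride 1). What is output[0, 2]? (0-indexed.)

The receptive field on the input at this output position is [4 4 3 / 4 4 2 / 2 0 1]. Elementwise product with the kernel and sum: 4·2 + 3·1 + 4·-1 + 4·3 + 2·-1 + 2·1 + 0·3 + 1·3.

22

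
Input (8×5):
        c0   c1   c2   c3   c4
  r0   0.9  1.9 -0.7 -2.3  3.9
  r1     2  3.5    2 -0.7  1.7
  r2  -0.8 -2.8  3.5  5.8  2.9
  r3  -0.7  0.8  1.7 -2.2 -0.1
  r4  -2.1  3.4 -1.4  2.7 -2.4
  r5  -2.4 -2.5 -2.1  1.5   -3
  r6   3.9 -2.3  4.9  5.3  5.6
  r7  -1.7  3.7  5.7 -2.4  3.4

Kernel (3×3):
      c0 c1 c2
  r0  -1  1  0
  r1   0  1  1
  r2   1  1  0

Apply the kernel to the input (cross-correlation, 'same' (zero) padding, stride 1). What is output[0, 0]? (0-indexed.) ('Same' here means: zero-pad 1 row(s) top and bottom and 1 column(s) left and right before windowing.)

4.8

The receptive field on the zero-padded input at this output position is [0 0 0 / 0 0.9 1.9 / 0 2 3.5]. Elementwise product with the kernel and sum: 0·-1 + 0·1 + 0.9·1 + 1.9·1 + 0·1 + 2·1.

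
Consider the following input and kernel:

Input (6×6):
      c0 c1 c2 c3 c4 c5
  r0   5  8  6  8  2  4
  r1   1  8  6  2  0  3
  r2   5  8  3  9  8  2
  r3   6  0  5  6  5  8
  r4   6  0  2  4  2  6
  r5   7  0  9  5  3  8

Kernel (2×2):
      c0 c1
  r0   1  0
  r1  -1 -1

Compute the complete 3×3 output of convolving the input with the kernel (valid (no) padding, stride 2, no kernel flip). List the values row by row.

Output[0,0]: The receptive field on the input at this output position is [5 8 / 1 8]. Elementwise product with the kernel and sum: 5·1 + 1·-1 + 8·-1.
Output[0,1]: The receptive field on the input at this output position is [6 8 / 6 2]. Elementwise product with the kernel and sum: 6·1 + 6·-1 + 2·-1.

-4 -2 -1
-1 -8 -5
-1 -12 -9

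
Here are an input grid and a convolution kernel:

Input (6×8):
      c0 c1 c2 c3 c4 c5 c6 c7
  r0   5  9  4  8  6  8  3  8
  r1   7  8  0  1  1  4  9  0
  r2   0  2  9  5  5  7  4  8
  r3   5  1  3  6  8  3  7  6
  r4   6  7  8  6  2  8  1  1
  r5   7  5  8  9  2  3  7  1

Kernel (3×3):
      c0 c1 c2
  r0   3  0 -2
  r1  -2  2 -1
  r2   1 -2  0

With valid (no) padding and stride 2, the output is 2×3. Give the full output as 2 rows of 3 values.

Output[0,0]: The receptive field on the input at this output position is [5 9 4 / 7 8 0 / 0 2 9]. Elementwise product with the kernel and sum: 5·3 + 4·-2 + 7·-2 + 8·2 + 0·-1 + 0·1 + 2·-2.
Output[0,1]: The receptive field on the input at this output position is [4 8 6 / 0 1 1 / 9 5 5]. Elementwise product with the kernel and sum: 4·3 + 6·-2 + 0·-2 + 1·2 + 1·-1 + 9·1 + 5·-2.

5 0 0
-37 11 -24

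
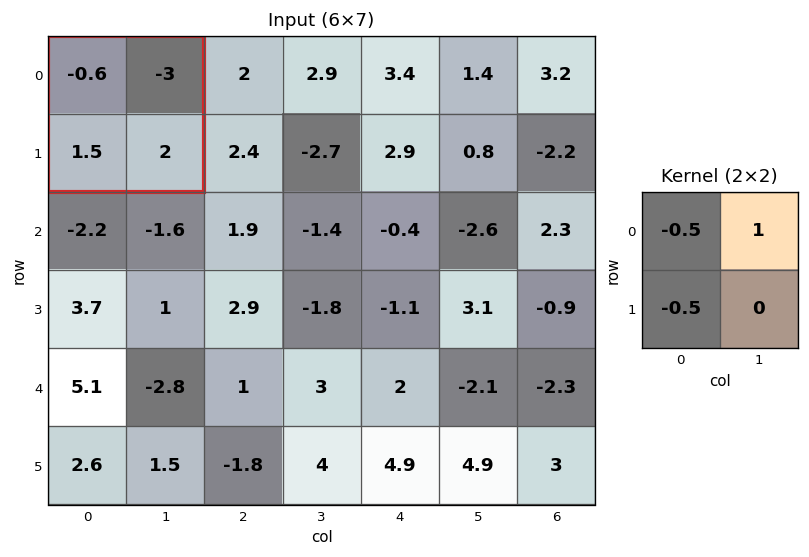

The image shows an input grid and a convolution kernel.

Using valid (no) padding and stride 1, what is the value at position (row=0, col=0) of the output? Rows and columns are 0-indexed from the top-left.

The receptive field on the input at this output position is [-0.6 -3 / 1.5 2]. Elementwise product with the kernel and sum: -0.6·-0.5 + -3·1 + 1.5·-0.5.

-3.45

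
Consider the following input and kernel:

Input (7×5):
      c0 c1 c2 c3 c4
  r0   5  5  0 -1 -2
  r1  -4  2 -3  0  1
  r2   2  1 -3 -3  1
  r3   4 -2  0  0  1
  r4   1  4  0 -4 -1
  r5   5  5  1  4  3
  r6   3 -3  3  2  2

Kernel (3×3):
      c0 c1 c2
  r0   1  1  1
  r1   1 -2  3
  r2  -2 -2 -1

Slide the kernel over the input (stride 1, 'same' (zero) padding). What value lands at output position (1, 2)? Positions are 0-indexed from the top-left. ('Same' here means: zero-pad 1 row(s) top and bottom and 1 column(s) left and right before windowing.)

The receptive field on the zero-padded input at this output position is [5 0 -1 / 2 -3 0 / 1 -3 -3]. Elementwise product with the kernel and sum: 5·1 + 0·1 + -1·1 + 2·1 + -3·-2 + 0·3 + 1·-2 + -3·-2 + -3·-1.

19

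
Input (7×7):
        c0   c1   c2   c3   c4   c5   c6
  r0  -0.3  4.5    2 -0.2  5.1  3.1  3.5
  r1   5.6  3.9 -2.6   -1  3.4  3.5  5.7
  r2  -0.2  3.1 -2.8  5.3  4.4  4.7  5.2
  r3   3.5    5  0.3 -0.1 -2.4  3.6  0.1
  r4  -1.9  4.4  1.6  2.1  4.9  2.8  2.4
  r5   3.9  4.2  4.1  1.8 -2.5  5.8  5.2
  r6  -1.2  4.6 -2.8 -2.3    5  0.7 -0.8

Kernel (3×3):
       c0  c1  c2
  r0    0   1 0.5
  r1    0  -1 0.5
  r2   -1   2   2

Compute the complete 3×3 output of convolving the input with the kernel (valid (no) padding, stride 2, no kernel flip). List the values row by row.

1.1 27.25 19.6
10.75 18.8 9.25
7.85 9.7 -4.4

Output[0,0]: The receptive field on the input at this output position is [-0.3 4.5 2 / 5.6 3.9 -2.6 / -0.2 3.1 -2.8]. Elementwise product with the kernel and sum: 4.5·1 + 2·0.5 + 3.9·-1 + -2.6·0.5 + -0.2·-1 + 3.1·2 + -2.8·2.
Output[0,1]: The receptive field on the input at this output position is [2 -0.2 5.1 / -2.6 -1 3.4 / -2.8 5.3 4.4]. Elementwise product with the kernel and sum: -0.2·1 + 5.1·0.5 + -1·-1 + 3.4·0.5 + -2.8·-1 + 5.3·2 + 4.4·2.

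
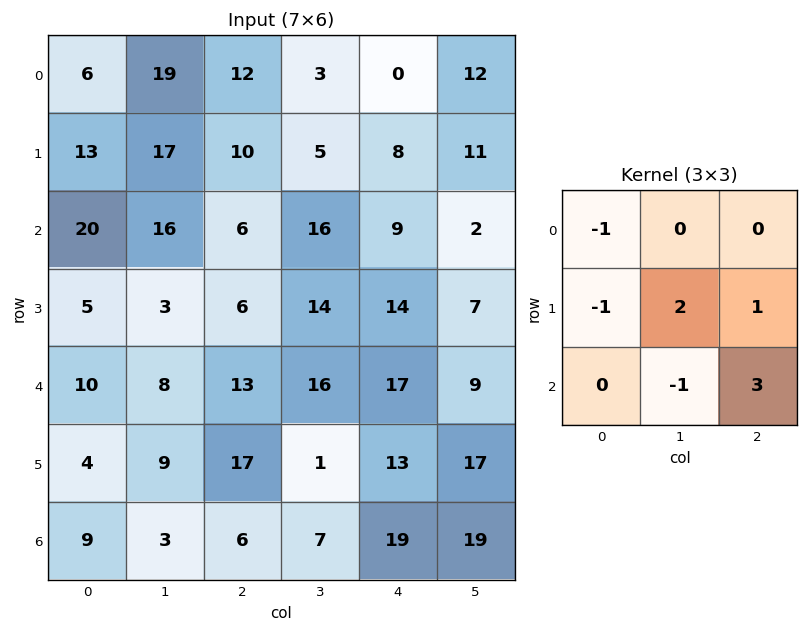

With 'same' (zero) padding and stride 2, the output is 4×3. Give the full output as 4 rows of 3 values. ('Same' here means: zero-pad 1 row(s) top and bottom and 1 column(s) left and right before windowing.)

Output[0,0]: The receptive field on the zero-padded input at this output position is [0 0 0 / 0 6 19 / 0 13 17]. Elementwise product with the kernel and sum: 0·-1 + 0·-1 + 6·2 + 19·1 + 13·-1 + 17·3.
Output[0,1]: The receptive field on the zero-padded input at this output position is [0 0 0 / 19 12 3 / 17 10 5]. Elementwise product with the kernel and sum: 0·-1 + 19·-1 + 12·2 + 3·1 + 10·-1 + 5·3.

69 13 34
60 31 6
51 17 51
21 7 49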